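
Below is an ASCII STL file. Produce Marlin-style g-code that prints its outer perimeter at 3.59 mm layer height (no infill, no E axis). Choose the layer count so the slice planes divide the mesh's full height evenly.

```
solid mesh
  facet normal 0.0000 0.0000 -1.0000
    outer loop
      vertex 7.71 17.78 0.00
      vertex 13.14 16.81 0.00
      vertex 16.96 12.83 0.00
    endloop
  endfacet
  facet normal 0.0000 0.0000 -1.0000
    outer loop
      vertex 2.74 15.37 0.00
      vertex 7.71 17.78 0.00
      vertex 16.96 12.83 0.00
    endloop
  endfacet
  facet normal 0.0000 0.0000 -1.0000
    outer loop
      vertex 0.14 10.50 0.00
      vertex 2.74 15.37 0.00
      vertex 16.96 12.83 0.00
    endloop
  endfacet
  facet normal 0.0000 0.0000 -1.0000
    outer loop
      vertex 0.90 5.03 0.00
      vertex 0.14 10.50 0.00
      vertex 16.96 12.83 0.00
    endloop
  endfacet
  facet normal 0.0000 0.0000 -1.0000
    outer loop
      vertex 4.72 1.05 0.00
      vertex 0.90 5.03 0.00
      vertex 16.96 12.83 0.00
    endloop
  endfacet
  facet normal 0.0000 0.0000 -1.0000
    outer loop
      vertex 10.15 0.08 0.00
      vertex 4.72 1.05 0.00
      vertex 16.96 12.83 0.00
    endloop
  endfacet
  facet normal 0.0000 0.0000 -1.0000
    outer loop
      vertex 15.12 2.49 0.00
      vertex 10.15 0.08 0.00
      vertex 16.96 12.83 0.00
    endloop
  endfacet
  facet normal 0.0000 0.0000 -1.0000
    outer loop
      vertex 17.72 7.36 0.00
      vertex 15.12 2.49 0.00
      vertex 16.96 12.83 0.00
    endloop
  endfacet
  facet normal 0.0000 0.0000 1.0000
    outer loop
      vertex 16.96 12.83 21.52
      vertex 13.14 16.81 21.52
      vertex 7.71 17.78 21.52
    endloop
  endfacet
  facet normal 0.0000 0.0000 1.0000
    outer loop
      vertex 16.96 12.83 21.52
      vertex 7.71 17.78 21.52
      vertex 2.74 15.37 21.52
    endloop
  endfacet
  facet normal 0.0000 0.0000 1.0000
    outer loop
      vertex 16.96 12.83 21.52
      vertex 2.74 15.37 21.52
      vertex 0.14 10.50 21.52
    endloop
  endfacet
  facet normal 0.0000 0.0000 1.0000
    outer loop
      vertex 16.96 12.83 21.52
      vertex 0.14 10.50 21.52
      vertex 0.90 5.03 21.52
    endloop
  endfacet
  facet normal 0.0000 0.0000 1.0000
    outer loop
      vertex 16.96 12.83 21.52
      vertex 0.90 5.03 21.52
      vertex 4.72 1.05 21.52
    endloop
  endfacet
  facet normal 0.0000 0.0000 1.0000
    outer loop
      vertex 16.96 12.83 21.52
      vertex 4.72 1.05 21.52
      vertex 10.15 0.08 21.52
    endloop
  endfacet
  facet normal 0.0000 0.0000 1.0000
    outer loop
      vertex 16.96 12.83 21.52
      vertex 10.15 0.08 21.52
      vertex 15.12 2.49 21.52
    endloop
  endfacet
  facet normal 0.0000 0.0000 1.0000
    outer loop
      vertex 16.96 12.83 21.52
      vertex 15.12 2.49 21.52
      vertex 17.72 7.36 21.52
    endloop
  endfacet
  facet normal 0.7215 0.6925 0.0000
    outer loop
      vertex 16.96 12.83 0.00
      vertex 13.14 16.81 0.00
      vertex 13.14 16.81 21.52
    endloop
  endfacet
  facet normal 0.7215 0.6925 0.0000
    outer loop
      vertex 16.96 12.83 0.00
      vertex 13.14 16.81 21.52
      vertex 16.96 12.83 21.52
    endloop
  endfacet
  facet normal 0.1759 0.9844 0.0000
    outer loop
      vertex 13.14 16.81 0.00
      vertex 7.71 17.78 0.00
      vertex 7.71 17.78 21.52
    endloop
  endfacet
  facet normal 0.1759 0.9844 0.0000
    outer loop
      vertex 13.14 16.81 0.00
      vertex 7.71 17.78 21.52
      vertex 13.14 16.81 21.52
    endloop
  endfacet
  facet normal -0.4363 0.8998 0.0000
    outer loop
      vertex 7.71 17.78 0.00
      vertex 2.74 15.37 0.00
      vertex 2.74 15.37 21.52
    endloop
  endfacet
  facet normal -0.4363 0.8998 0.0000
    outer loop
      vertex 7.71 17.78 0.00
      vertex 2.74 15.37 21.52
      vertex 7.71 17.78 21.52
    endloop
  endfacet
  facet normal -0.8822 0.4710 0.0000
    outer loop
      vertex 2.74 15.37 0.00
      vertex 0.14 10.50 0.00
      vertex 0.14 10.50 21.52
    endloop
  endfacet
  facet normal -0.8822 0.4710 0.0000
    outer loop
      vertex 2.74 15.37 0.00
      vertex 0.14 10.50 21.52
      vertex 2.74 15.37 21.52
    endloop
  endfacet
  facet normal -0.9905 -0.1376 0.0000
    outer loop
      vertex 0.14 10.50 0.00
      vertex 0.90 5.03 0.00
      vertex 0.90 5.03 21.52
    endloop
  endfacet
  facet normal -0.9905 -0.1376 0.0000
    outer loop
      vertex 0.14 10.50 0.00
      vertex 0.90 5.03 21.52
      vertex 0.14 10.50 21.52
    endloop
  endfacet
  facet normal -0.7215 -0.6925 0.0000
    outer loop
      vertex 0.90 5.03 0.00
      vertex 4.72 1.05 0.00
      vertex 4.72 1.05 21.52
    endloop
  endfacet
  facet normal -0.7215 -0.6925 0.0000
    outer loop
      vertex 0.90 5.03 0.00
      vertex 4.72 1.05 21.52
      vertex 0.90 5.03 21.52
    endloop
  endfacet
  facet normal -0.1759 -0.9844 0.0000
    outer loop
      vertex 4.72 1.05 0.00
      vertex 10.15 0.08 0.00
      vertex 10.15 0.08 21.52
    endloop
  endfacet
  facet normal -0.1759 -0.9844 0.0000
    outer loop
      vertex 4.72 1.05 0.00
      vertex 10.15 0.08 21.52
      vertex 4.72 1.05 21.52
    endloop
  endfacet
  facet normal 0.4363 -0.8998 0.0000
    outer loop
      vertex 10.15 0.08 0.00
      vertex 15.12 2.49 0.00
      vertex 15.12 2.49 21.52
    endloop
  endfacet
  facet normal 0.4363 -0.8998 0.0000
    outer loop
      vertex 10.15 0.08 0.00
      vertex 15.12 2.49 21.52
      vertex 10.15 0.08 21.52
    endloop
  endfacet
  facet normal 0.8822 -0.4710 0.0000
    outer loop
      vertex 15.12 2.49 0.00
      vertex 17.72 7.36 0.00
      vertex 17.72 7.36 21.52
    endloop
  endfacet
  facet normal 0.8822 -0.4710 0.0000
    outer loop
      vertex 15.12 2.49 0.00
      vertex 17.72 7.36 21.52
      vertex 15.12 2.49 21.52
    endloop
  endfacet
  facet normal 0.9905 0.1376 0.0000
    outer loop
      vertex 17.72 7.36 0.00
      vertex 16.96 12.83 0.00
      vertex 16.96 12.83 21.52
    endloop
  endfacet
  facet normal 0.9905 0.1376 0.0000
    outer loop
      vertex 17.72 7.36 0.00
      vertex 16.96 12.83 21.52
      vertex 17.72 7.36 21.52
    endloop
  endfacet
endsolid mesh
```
; perimeter-only toolpath
G21 ; units = mm
G90 ; absolute positioning
G28 ; home
; layer 1
G0 Z3.59
G0 X16.96 Y12.83
G1 X13.14 Y16.81
G1 X7.71 Y17.78
G1 X2.74 Y15.37
G1 X0.14 Y10.50
G1 X0.90 Y5.03
G1 X4.72 Y1.05
G1 X10.15 Y0.08
G1 X15.12 Y2.49
G1 X17.72 Y7.36
G1 X16.96 Y12.83
; layer 2
G0 Z7.17
G0 X16.96 Y12.83
G1 X13.14 Y16.81
G1 X7.71 Y17.78
G1 X2.74 Y15.37
G1 X0.14 Y10.50
G1 X0.90 Y5.03
G1 X4.72 Y1.05
G1 X10.15 Y0.08
G1 X15.12 Y2.49
G1 X17.72 Y7.36
G1 X16.96 Y12.83
; layer 3
G0 Z10.76
G0 X16.96 Y12.83
G1 X13.14 Y16.81
G1 X7.71 Y17.78
G1 X2.74 Y15.37
G1 X0.14 Y10.50
G1 X0.90 Y5.03
G1 X4.72 Y1.05
G1 X10.15 Y0.08
G1 X15.12 Y2.49
G1 X17.72 Y7.36
G1 X16.96 Y12.83
; layer 4
G0 Z14.35
G0 X16.96 Y12.83
G1 X13.14 Y16.81
G1 X7.71 Y17.78
G1 X2.74 Y15.37
G1 X0.14 Y10.50
G1 X0.90 Y5.03
G1 X4.72 Y1.05
G1 X10.15 Y0.08
G1 X15.12 Y2.49
G1 X17.72 Y7.36
G1 X16.96 Y12.83
; layer 5
G0 Z17.93
G0 X16.96 Y12.83
G1 X13.14 Y16.81
G1 X7.71 Y17.78
G1 X2.74 Y15.37
G1 X0.14 Y10.50
G1 X0.90 Y5.03
G1 X4.72 Y1.05
G1 X10.15 Y0.08
G1 X15.12 Y2.49
G1 X17.72 Y7.36
G1 X16.96 Y12.83
; layer 6
G0 Z21.52
G0 X16.96 Y12.83
G1 X13.14 Y16.81
G1 X7.71 Y17.78
G1 X2.74 Y15.37
G1 X0.14 Y10.50
G1 X0.90 Y5.03
G1 X4.72 Y1.05
G1 X10.15 Y0.08
G1 X15.12 Y2.49
G1 X17.72 Y7.36
G1 X16.96 Y12.83
M2 ; end

The solid is a regular 10-sided prism (a cylinder approximated with 10 flat sides), circumscribed radius ≈ 8.93 mm, height ≈ 21.5 mm. Slicing at Δz = 3.59 mm — 6 equal slices spanning the solid's height, so layer i sits at z = i·h/6 — gives 6 non-empty perimeters. Each is a 10-segment closed polygon; G0 lifts to the layer z and rapids to the start vertex, then G1 traces the edges.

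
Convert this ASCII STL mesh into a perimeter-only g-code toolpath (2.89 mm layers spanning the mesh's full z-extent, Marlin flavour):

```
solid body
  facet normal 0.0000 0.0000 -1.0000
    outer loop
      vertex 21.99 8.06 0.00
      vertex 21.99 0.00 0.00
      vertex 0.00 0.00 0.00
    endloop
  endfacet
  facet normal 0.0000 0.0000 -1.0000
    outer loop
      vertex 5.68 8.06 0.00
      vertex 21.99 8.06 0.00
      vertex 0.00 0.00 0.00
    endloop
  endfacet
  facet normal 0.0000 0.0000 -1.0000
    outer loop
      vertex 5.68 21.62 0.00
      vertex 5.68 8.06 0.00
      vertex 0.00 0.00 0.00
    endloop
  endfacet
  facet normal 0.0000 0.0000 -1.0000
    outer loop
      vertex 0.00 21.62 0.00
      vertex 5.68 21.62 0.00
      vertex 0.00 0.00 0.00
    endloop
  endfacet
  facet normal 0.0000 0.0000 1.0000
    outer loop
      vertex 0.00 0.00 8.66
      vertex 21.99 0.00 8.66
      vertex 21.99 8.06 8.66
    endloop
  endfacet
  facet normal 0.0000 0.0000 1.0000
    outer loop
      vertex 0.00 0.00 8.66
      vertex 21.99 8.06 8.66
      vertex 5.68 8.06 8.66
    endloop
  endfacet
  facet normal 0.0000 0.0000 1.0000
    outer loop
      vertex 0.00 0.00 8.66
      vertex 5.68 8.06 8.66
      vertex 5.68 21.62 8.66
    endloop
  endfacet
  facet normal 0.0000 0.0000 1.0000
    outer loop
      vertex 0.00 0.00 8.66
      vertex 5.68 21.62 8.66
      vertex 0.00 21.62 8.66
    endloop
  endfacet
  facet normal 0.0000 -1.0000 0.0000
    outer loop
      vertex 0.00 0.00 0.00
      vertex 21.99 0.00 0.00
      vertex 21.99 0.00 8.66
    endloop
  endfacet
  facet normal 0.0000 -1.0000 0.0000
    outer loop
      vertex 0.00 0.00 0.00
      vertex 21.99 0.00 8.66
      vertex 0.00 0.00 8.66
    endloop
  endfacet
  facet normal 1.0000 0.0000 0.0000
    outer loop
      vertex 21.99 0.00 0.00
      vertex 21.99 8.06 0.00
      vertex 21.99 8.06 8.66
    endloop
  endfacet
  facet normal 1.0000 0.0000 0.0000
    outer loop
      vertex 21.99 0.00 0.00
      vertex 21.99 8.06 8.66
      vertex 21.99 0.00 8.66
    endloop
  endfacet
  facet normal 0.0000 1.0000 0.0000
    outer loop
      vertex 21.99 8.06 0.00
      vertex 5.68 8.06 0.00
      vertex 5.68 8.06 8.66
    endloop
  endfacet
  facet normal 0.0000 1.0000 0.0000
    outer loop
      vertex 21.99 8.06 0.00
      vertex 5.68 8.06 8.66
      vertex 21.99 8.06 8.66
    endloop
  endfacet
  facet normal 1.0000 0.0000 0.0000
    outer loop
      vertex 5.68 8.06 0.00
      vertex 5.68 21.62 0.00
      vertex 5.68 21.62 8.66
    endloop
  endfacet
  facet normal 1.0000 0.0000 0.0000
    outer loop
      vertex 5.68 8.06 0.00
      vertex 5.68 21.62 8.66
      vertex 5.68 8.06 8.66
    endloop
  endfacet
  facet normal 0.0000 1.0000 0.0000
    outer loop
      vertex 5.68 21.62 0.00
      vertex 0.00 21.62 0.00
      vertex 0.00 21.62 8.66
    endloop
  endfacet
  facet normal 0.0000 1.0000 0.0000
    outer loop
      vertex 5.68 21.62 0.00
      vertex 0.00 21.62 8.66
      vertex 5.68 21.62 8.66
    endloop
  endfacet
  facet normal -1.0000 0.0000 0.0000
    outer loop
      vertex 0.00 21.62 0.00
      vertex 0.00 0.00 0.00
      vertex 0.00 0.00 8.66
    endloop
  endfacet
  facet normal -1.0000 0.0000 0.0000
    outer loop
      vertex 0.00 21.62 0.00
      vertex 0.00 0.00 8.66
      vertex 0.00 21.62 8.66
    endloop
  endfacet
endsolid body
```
; perimeter-only toolpath
G21 ; units = mm
G90 ; absolute positioning
G28 ; home
; layer 1
G0 Z2.89
G0 X0.00 Y0.00
G1 X21.99 Y0.00
G1 X21.99 Y8.06
G1 X5.68 Y8.06
G1 X5.68 Y21.62
G1 X0.00 Y21.62
G1 X0.00 Y0.00
; layer 2
G0 Z5.77
G0 X0.00 Y0.00
G1 X21.99 Y0.00
G1 X21.99 Y8.06
G1 X5.68 Y8.06
G1 X5.68 Y21.62
G1 X0.00 Y21.62
G1 X0.00 Y0.00
; layer 3
G0 Z8.66
G0 X0.00 Y0.00
G1 X21.99 Y0.00
G1 X21.99 Y8.06
G1 X5.68 Y8.06
G1 X5.68 Y21.62
G1 X0.00 Y21.62
G1 X0.00 Y0.00
M2 ; end

The solid is an L-shaped prism: outer 22 × 21.6 mm, arm thicknesses ≈ 8.06 mm (horizontal) and 5.68 mm (vertical), extruded 8.66 mm in z. Slicing at Δz = 2.89 mm — 3 equal slices spanning the solid's height, so layer i sits at z = i·h/3 — gives 3 non-empty perimeters. Each is a 6-segment closed polygon; G0 lifts to the layer z and rapids to the start vertex, then G1 traces the edges.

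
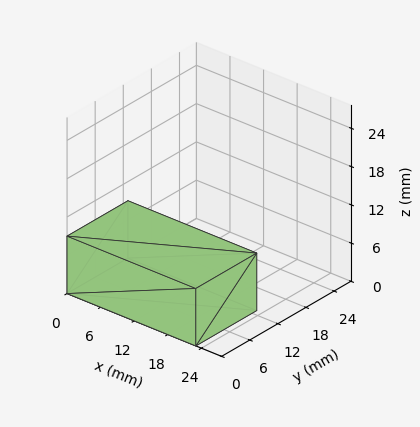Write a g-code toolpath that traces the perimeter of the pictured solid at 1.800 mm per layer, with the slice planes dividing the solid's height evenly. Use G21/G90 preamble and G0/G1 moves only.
Reading the render: the shape is a rectangular box, roughly 23 × 13 mm footprint and 9 mm tall (dimensions read to the nearest mm from the axis ticks). For the g-code, the solid's height is divided into equal slices at the stated Δz and each level perimeter traced with G1 moves after a G0 lift.

; perimeter-only toolpath
G21 ; units = mm
G90 ; absolute positioning
G28 ; home
; layer 1
G0 Z1.800
G0 X0.000 Y0.000
G1 X23.000 Y0.000
G1 X23.000 Y13.000
G1 X0.000 Y13.000
G1 X0.000 Y0.000
; layer 2
G0 Z3.600
G0 X0.000 Y0.000
G1 X23.000 Y0.000
G1 X23.000 Y13.000
G1 X0.000 Y13.000
G1 X0.000 Y0.000
; layer 3
G0 Z5.400
G0 X0.000 Y0.000
G1 X23.000 Y0.000
G1 X23.000 Y13.000
G1 X0.000 Y13.000
G1 X0.000 Y0.000
; layer 4
G0 Z7.200
G0 X0.000 Y0.000
G1 X23.000 Y0.000
G1 X23.000 Y13.000
G1 X0.000 Y13.000
G1 X0.000 Y0.000
; layer 5
G0 Z9.000
G0 X0.000 Y0.000
G1 X23.000 Y0.000
G1 X23.000 Y13.000
G1 X0.000 Y13.000
G1 X0.000 Y0.000
M2 ; end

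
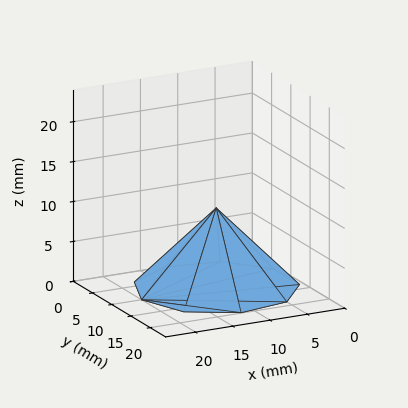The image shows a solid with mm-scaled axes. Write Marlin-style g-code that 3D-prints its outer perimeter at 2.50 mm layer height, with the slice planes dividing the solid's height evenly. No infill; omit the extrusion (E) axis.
Reading the render: the shape is a regular 9-sided pyramid, base circumscribed radius ≈ 10 mm, apex at z ≈ 10 mm (dimensions read to the nearest mm from the axis ticks). For the g-code, the solid's height is divided into equal slices at the stated Δz and each level perimeter traced with G1 moves after a G0 lift.

; perimeter-only toolpath
G21 ; units = mm
G90 ; absolute positioning
G28 ; home
; layer 1
G0 Z2.50
G0 X17.50 Y10.00
G1 X15.75 Y14.82
G1 X11.30 Y17.39
G1 X6.25 Y16.50
G1 X2.95 Y12.56
G1 X2.95 Y7.44
G1 X6.25 Y3.50
G1 X11.30 Y2.61
G1 X15.75 Y5.18
G1 X17.50 Y10.00
; layer 2
G0 Z5.00
G0 X15.00 Y10.00
G1 X13.83 Y13.21
G1 X10.87 Y14.93
G1 X7.50 Y14.33
G1 X5.30 Y11.71
G1 X5.30 Y8.29
G1 X7.50 Y5.67
G1 X10.87 Y5.08
G1 X13.83 Y6.79
G1 X15.00 Y10.00
; layer 3
G0 Z7.50
G0 X12.50 Y10.00
G1 X11.91 Y11.61
G1 X10.44 Y12.46
G1 X8.75 Y12.16
G1 X7.65 Y10.86
G1 X7.65 Y9.14
G1 X8.75 Y7.83
G1 X10.44 Y7.54
G1 X11.91 Y8.39
G1 X12.50 Y10.00
M2 ; end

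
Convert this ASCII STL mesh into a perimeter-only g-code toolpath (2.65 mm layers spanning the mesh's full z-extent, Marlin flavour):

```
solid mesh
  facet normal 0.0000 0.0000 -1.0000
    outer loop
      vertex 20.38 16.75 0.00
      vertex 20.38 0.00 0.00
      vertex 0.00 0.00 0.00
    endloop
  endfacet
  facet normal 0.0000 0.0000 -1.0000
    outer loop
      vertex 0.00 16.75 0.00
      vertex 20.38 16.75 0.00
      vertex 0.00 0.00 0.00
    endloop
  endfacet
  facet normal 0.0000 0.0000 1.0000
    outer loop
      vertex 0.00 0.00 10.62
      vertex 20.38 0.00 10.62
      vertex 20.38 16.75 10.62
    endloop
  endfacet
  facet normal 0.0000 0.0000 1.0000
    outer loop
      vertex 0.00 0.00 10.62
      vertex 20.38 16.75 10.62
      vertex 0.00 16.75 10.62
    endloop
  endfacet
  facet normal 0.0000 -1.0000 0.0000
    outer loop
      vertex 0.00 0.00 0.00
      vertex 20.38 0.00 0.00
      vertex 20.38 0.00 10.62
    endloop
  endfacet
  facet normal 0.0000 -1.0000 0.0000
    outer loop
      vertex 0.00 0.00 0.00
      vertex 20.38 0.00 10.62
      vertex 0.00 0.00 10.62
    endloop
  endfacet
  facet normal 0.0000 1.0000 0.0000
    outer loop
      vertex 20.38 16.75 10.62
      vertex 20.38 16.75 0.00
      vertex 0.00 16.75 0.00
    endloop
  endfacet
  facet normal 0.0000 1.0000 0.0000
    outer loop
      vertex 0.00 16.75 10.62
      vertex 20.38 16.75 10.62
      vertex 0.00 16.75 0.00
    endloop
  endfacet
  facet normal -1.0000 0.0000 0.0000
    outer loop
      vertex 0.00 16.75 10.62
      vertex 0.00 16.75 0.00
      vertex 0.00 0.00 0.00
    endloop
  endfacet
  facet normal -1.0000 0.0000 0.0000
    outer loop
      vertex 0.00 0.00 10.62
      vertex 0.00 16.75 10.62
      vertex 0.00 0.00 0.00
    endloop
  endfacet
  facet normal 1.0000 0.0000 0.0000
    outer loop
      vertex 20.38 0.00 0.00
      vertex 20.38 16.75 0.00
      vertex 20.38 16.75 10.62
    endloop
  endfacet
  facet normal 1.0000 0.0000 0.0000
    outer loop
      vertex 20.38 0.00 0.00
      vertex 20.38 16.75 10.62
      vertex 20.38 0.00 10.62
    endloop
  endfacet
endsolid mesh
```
; perimeter-only toolpath
G21 ; units = mm
G90 ; absolute positioning
G28 ; home
; layer 1
G0 Z2.65
G0 X0.00 Y0.00
G1 X20.38 Y0.00
G1 X20.38 Y16.75
G1 X0.00 Y16.75
G1 X0.00 Y0.00
; layer 2
G0 Z5.31
G0 X0.00 Y0.00
G1 X20.38 Y0.00
G1 X20.38 Y16.75
G1 X0.00 Y16.75
G1 X0.00 Y0.00
; layer 3
G0 Z7.96
G0 X0.00 Y0.00
G1 X20.38 Y0.00
G1 X20.38 Y16.75
G1 X0.00 Y16.75
G1 X0.00 Y0.00
; layer 4
G0 Z10.62
G0 X0.00 Y0.00
G1 X20.38 Y0.00
G1 X20.38 Y16.75
G1 X0.00 Y16.75
G1 X0.00 Y0.00
M2 ; end

The solid is a rectangular box, roughly 20.4 × 16.8 mm footprint and 10.6 mm tall. Slicing at Δz = 2.65 mm — 4 equal slices spanning the solid's height, so layer i sits at z = i·h/4 — gives 4 non-empty perimeters. Each is a 4-segment closed polygon; G0 lifts to the layer z and rapids to the start vertex, then G1 traces the edges.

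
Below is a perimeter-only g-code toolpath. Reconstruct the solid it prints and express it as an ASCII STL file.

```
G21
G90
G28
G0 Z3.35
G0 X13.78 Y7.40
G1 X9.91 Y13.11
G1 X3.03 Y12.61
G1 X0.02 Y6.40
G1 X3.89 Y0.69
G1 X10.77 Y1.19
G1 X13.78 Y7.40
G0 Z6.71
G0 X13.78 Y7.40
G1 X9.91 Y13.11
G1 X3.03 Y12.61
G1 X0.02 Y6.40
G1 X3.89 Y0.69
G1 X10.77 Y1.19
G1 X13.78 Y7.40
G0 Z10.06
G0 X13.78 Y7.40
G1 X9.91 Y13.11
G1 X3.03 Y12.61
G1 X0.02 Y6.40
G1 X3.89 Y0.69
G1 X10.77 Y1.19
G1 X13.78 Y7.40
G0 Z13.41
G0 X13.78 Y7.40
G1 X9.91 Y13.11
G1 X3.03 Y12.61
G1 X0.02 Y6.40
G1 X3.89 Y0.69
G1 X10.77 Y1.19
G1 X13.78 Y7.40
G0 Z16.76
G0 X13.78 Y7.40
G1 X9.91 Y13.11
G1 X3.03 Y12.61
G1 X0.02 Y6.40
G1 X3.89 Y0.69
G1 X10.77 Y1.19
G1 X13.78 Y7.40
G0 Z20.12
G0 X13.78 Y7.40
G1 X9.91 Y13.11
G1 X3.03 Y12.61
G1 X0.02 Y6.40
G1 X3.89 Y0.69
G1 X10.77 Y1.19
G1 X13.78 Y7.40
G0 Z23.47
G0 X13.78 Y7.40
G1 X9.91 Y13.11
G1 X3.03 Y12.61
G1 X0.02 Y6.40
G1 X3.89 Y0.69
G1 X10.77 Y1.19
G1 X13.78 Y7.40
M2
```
solid part
  facet normal 0.0000 0.0000 -1.0000
    outer loop
      vertex 3.03 12.61 0.00
      vertex 9.91 13.11 0.00
      vertex 13.78 7.40 0.00
    endloop
  endfacet
  facet normal 0.0000 0.0000 -1.0000
    outer loop
      vertex 0.02 6.40 0.00
      vertex 3.03 12.61 0.00
      vertex 13.78 7.40 0.00
    endloop
  endfacet
  facet normal 0.0000 0.0000 -1.0000
    outer loop
      vertex 3.89 0.69 0.00
      vertex 0.02 6.40 0.00
      vertex 13.78 7.40 0.00
    endloop
  endfacet
  facet normal 0.0000 0.0000 -1.0000
    outer loop
      vertex 10.77 1.19 0.00
      vertex 3.89 0.69 0.00
      vertex 13.78 7.40 0.00
    endloop
  endfacet
  facet normal 0.0000 0.0000 1.0000
    outer loop
      vertex 13.78 7.40 23.47
      vertex 9.91 13.11 23.47
      vertex 3.03 12.61 23.47
    endloop
  endfacet
  facet normal 0.0000 0.0000 1.0000
    outer loop
      vertex 13.78 7.40 23.47
      vertex 3.03 12.61 23.47
      vertex 0.02 6.40 23.47
    endloop
  endfacet
  facet normal 0.0000 0.0000 1.0000
    outer loop
      vertex 13.78 7.40 23.47
      vertex 0.02 6.40 23.47
      vertex 3.89 0.69 23.47
    endloop
  endfacet
  facet normal 0.0000 0.0000 1.0000
    outer loop
      vertex 13.78 7.40 23.47
      vertex 3.89 0.69 23.47
      vertex 10.77 1.19 23.47
    endloop
  endfacet
  facet normal 0.8278 0.5610 0.0000
    outer loop
      vertex 13.78 7.40 0.00
      vertex 9.91 13.11 0.00
      vertex 9.91 13.11 23.47
    endloop
  endfacet
  facet normal 0.8278 0.5610 0.0000
    outer loop
      vertex 13.78 7.40 0.00
      vertex 9.91 13.11 23.47
      vertex 13.78 7.40 23.47
    endloop
  endfacet
  facet normal -0.0725 0.9974 0.0000
    outer loop
      vertex 9.91 13.11 0.00
      vertex 3.03 12.61 0.00
      vertex 3.03 12.61 23.47
    endloop
  endfacet
  facet normal -0.0725 0.9974 0.0000
    outer loop
      vertex 9.91 13.11 0.00
      vertex 3.03 12.61 23.47
      vertex 9.91 13.11 23.47
    endloop
  endfacet
  facet normal -0.8999 0.4362 0.0000
    outer loop
      vertex 3.03 12.61 0.00
      vertex 0.02 6.40 0.00
      vertex 0.02 6.40 23.47
    endloop
  endfacet
  facet normal -0.8999 0.4362 0.0000
    outer loop
      vertex 3.03 12.61 0.00
      vertex 0.02 6.40 23.47
      vertex 3.03 12.61 23.47
    endloop
  endfacet
  facet normal -0.8278 -0.5610 0.0000
    outer loop
      vertex 0.02 6.40 0.00
      vertex 3.89 0.69 0.00
      vertex 3.89 0.69 23.47
    endloop
  endfacet
  facet normal -0.8278 -0.5610 0.0000
    outer loop
      vertex 0.02 6.40 0.00
      vertex 3.89 0.69 23.47
      vertex 0.02 6.40 23.47
    endloop
  endfacet
  facet normal 0.0725 -0.9974 0.0000
    outer loop
      vertex 3.89 0.69 0.00
      vertex 10.77 1.19 0.00
      vertex 10.77 1.19 23.47
    endloop
  endfacet
  facet normal 0.0725 -0.9974 0.0000
    outer loop
      vertex 3.89 0.69 0.00
      vertex 10.77 1.19 23.47
      vertex 3.89 0.69 23.47
    endloop
  endfacet
  facet normal 0.8999 -0.4362 0.0000
    outer loop
      vertex 10.77 1.19 0.00
      vertex 13.78 7.40 0.00
      vertex 13.78 7.40 23.47
    endloop
  endfacet
  facet normal 0.8999 -0.4362 0.0000
    outer loop
      vertex 10.77 1.19 0.00
      vertex 13.78 7.40 23.47
      vertex 10.77 1.19 23.47
    endloop
  endfacet
endsolid part

The G0 Z moves step by Δz≈3.35 mm. Every layer's G1 loop is the same polygon, so the solid is a straight extrusion of it from z=0 to z≈23.5. Closing with flat bottom and top caps and triangulating gives 20 facets — a regular 6-sided prism (a cylinder approximated with 6 flat sides), circumscribed radius ≈ 6.9 mm, height ≈ 23.5 mm.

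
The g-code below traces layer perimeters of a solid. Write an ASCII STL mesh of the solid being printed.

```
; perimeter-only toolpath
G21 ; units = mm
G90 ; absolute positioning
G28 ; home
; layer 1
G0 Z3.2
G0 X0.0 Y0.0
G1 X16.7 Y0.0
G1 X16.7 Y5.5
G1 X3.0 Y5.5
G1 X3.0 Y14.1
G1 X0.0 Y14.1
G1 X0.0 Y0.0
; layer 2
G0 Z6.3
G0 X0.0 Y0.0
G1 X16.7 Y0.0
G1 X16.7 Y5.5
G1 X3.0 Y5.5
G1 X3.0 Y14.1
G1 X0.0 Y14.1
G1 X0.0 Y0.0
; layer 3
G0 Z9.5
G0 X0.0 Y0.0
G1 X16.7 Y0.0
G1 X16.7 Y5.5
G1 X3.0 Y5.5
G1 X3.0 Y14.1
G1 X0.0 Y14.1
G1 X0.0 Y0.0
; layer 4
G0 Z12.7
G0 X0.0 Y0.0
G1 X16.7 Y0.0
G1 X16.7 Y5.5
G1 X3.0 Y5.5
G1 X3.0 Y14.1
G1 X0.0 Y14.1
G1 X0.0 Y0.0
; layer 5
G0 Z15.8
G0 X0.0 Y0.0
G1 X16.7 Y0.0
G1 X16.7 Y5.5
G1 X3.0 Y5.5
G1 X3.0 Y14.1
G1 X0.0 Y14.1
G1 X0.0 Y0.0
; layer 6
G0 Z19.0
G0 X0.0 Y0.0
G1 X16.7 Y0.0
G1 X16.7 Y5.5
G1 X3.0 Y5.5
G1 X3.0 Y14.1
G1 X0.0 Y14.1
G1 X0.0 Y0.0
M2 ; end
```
solid part
  facet normal 0.0000 0.0000 -1.0000
    outer loop
      vertex 16.7 5.5 0.0
      vertex 16.7 0.0 0.0
      vertex 0.0 0.0 0.0
    endloop
  endfacet
  facet normal 0.0000 0.0000 -1.0000
    outer loop
      vertex 3.0 5.5 0.0
      vertex 16.7 5.5 0.0
      vertex 0.0 0.0 0.0
    endloop
  endfacet
  facet normal 0.0000 0.0000 -1.0000
    outer loop
      vertex 3.0 14.1 0.0
      vertex 3.0 5.5 0.0
      vertex 0.0 0.0 0.0
    endloop
  endfacet
  facet normal 0.0000 0.0000 -1.0000
    outer loop
      vertex 0.0 14.1 0.0
      vertex 3.0 14.1 0.0
      vertex 0.0 0.0 0.0
    endloop
  endfacet
  facet normal 0.0000 0.0000 1.0000
    outer loop
      vertex 0.0 0.0 19.0
      vertex 16.7 0.0 19.0
      vertex 16.7 5.5 19.0
    endloop
  endfacet
  facet normal 0.0000 0.0000 1.0000
    outer loop
      vertex 0.0 0.0 19.0
      vertex 16.7 5.5 19.0
      vertex 3.0 5.5 19.0
    endloop
  endfacet
  facet normal 0.0000 0.0000 1.0000
    outer loop
      vertex 0.0 0.0 19.0
      vertex 3.0 5.5 19.0
      vertex 3.0 14.1 19.0
    endloop
  endfacet
  facet normal 0.0000 0.0000 1.0000
    outer loop
      vertex 0.0 0.0 19.0
      vertex 3.0 14.1 19.0
      vertex 0.0 14.1 19.0
    endloop
  endfacet
  facet normal 0.0000 -1.0000 0.0000
    outer loop
      vertex 0.0 0.0 0.0
      vertex 16.7 0.0 0.0
      vertex 16.7 0.0 19.0
    endloop
  endfacet
  facet normal 0.0000 -1.0000 0.0000
    outer loop
      vertex 0.0 0.0 0.0
      vertex 16.7 0.0 19.0
      vertex 0.0 0.0 19.0
    endloop
  endfacet
  facet normal 1.0000 0.0000 0.0000
    outer loop
      vertex 16.7 0.0 0.0
      vertex 16.7 5.5 0.0
      vertex 16.7 5.5 19.0
    endloop
  endfacet
  facet normal 1.0000 0.0000 0.0000
    outer loop
      vertex 16.7 0.0 0.0
      vertex 16.7 5.5 19.0
      vertex 16.7 0.0 19.0
    endloop
  endfacet
  facet normal 0.0000 1.0000 0.0000
    outer loop
      vertex 16.7 5.5 0.0
      vertex 3.0 5.5 0.0
      vertex 3.0 5.5 19.0
    endloop
  endfacet
  facet normal 0.0000 1.0000 0.0000
    outer loop
      vertex 16.7 5.5 0.0
      vertex 3.0 5.5 19.0
      vertex 16.7 5.5 19.0
    endloop
  endfacet
  facet normal 1.0000 0.0000 0.0000
    outer loop
      vertex 3.0 5.5 0.0
      vertex 3.0 14.1 0.0
      vertex 3.0 14.1 19.0
    endloop
  endfacet
  facet normal 1.0000 0.0000 0.0000
    outer loop
      vertex 3.0 5.5 0.0
      vertex 3.0 14.1 19.0
      vertex 3.0 5.5 19.0
    endloop
  endfacet
  facet normal 0.0000 1.0000 0.0000
    outer loop
      vertex 3.0 14.1 0.0
      vertex 0.0 14.1 0.0
      vertex 0.0 14.1 19.0
    endloop
  endfacet
  facet normal 0.0000 1.0000 0.0000
    outer loop
      vertex 3.0 14.1 0.0
      vertex 0.0 14.1 19.0
      vertex 3.0 14.1 19.0
    endloop
  endfacet
  facet normal -1.0000 0.0000 0.0000
    outer loop
      vertex 0.0 14.1 0.0
      vertex 0.0 0.0 0.0
      vertex 0.0 0.0 19.0
    endloop
  endfacet
  facet normal -1.0000 0.0000 0.0000
    outer loop
      vertex 0.0 14.1 0.0
      vertex 0.0 0.0 19.0
      vertex 0.0 14.1 19.0
    endloop
  endfacet
endsolid part

The G0 Z moves step by Δz≈3.2 mm. Every layer's G1 loop is the same polygon, so the solid is a straight extrusion of it from z=0 to z≈19. Closing with flat bottom and top caps and triangulating gives 20 facets — an L-shaped prism: outer 16.7 × 14.1 mm, arm thicknesses ≈ 5.5 mm (horizontal) and 3 mm (vertical), extruded 19 mm in z.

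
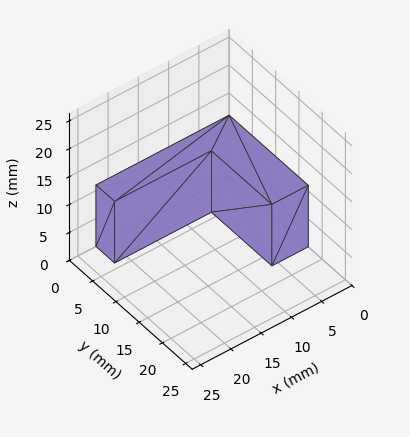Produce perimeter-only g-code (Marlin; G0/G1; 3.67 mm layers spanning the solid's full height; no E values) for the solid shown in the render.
Reading the render: the shape is an L-shaped prism: outer 22 × 17 mm, arm thicknesses ≈ 4 mm (horizontal) and 6 mm (vertical), extruded 11 mm in z (dimensions read to the nearest mm from the axis ticks). For the g-code, the solid's height is divided into equal slices at the stated Δz and each level perimeter traced with G1 moves after a G0 lift.

; perimeter-only toolpath
G21 ; units = mm
G90 ; absolute positioning
G28 ; home
; layer 1
G0 Z3.67
G0 X0.00 Y0.00
G1 X22.00 Y0.00
G1 X22.00 Y4.00
G1 X6.00 Y4.00
G1 X6.00 Y17.00
G1 X0.00 Y17.00
G1 X0.00 Y0.00
; layer 2
G0 Z7.33
G0 X0.00 Y0.00
G1 X22.00 Y0.00
G1 X22.00 Y4.00
G1 X6.00 Y4.00
G1 X6.00 Y17.00
G1 X0.00 Y17.00
G1 X0.00 Y0.00
; layer 3
G0 Z11.00
G0 X0.00 Y0.00
G1 X22.00 Y0.00
G1 X22.00 Y4.00
G1 X6.00 Y4.00
G1 X6.00 Y17.00
G1 X0.00 Y17.00
G1 X0.00 Y0.00
M2 ; end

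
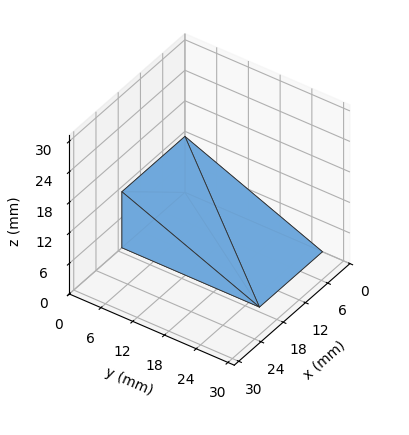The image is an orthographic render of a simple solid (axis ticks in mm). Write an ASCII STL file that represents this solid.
Reading the render: the shape is a wedge (ramp): 17 × 26 mm base, rising to 11 mm along the y=0 edge and sloping linearly to z=0 at y=26 (dimensions read to the nearest mm from the axis ticks). For the STL, each face is triangulated and given an outward normal.

solid part
  facet normal 0.0000 0.0000 -1.0000
    outer loop
      vertex 17.00 26.00 0.00
      vertex 17.00 0.00 0.00
      vertex 0.00 0.00 0.00
    endloop
  endfacet
  facet normal 0.0000 0.0000 -1.0000
    outer loop
      vertex 0.00 26.00 0.00
      vertex 17.00 26.00 0.00
      vertex 0.00 0.00 0.00
    endloop
  endfacet
  facet normal 0.0000 -1.0000 0.0000
    outer loop
      vertex 0.00 0.00 0.00
      vertex 17.00 0.00 0.00
      vertex 17.00 0.00 11.00
    endloop
  endfacet
  facet normal 0.0000 -1.0000 0.0000
    outer loop
      vertex 0.00 0.00 0.00
      vertex 17.00 0.00 11.00
      vertex 0.00 0.00 11.00
    endloop
  endfacet
  facet normal 0.0000 0.3896 0.9210
    outer loop
      vertex 0.00 0.00 11.00
      vertex 17.00 0.00 11.00
      vertex 17.00 26.00 0.00
    endloop
  endfacet
  facet normal 0.0000 0.3896 0.9210
    outer loop
      vertex 0.00 0.00 11.00
      vertex 17.00 26.00 0.00
      vertex 0.00 26.00 0.00
    endloop
  endfacet
  facet normal -1.0000 0.0000 0.0000
    outer loop
      vertex 0.00 0.00 11.00
      vertex 0.00 26.00 0.00
      vertex 0.00 0.00 0.00
    endloop
  endfacet
  facet normal 1.0000 0.0000 0.0000
    outer loop
      vertex 17.00 0.00 0.00
      vertex 17.00 26.00 0.00
      vertex 17.00 0.00 11.00
    endloop
  endfacet
endsolid part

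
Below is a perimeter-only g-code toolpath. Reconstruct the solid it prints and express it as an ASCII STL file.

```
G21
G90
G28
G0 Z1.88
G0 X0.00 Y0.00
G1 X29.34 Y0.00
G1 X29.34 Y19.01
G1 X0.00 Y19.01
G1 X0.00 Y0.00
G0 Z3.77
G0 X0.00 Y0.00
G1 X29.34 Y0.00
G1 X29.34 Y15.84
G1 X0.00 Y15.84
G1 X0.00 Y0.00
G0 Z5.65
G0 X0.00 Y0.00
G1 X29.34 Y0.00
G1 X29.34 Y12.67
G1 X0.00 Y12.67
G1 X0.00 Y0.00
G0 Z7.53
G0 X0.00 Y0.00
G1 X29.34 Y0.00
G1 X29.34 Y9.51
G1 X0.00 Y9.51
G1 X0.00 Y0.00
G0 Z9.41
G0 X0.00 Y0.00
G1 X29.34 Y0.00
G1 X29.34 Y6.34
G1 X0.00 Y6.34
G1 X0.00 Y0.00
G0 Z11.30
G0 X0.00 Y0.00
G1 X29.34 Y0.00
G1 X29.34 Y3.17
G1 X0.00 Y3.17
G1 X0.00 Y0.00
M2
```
solid part
  facet normal 0.0000 0.0000 -1.0000
    outer loop
      vertex 29.34 22.18 0.00
      vertex 29.34 0.00 0.00
      vertex 0.00 0.00 0.00
    endloop
  endfacet
  facet normal 0.0000 0.0000 -1.0000
    outer loop
      vertex 0.00 22.18 0.00
      vertex 29.34 22.18 0.00
      vertex 0.00 0.00 0.00
    endloop
  endfacet
  facet normal 0.0000 -1.0000 0.0000
    outer loop
      vertex 0.00 0.00 0.00
      vertex 29.34 0.00 0.00
      vertex 29.34 0.00 13.18
    endloop
  endfacet
  facet normal 0.0000 -1.0000 0.0000
    outer loop
      vertex 0.00 0.00 0.00
      vertex 29.34 0.00 13.18
      vertex 0.00 0.00 13.18
    endloop
  endfacet
  facet normal 0.0000 0.5108 0.8597
    outer loop
      vertex 0.00 0.00 13.18
      vertex 29.34 0.00 13.18
      vertex 29.34 22.18 0.00
    endloop
  endfacet
  facet normal 0.0000 0.5108 0.8597
    outer loop
      vertex 0.00 0.00 13.18
      vertex 29.34 22.18 0.00
      vertex 0.00 22.18 0.00
    endloop
  endfacet
  facet normal -1.0000 0.0000 0.0000
    outer loop
      vertex 0.00 0.00 13.18
      vertex 0.00 22.18 0.00
      vertex 0.00 0.00 0.00
    endloop
  endfacet
  facet normal 1.0000 0.0000 0.0000
    outer loop
      vertex 29.34 0.00 0.00
      vertex 29.34 22.18 0.00
      vertex 29.34 0.00 13.18
    endloop
  endfacet
endsolid part

The G0 Z moves step by Δz≈1.88 mm. The G1 loops shrink linearly with z, so the solid tapers from its base footprint up to z≈13.2. Closing with a flat bottom cap and the tapered top and triangulating gives 8 facets — a wedge (ramp): 29.3 × 22.2 mm base, rising to 13.2 mm along the y=0 edge and sloping linearly to z=0 at y=22.2.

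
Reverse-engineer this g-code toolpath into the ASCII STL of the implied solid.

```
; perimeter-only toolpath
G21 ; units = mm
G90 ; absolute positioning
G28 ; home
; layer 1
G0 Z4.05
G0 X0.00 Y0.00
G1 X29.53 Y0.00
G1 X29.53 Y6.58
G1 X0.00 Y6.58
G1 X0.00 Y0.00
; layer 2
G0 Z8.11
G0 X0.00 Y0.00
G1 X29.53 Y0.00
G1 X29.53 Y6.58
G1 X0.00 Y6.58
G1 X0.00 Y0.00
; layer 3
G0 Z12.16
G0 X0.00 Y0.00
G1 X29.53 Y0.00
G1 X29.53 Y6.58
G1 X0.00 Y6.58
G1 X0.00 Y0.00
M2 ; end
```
solid part
  facet normal 0.0000 0.0000 -1.0000
    outer loop
      vertex 29.53 6.58 0.00
      vertex 29.53 0.00 0.00
      vertex 0.00 0.00 0.00
    endloop
  endfacet
  facet normal 0.0000 0.0000 -1.0000
    outer loop
      vertex 0.00 6.58 0.00
      vertex 29.53 6.58 0.00
      vertex 0.00 0.00 0.00
    endloop
  endfacet
  facet normal 0.0000 0.0000 1.0000
    outer loop
      vertex 0.00 0.00 12.16
      vertex 29.53 0.00 12.16
      vertex 29.53 6.58 12.16
    endloop
  endfacet
  facet normal 0.0000 0.0000 1.0000
    outer loop
      vertex 0.00 0.00 12.16
      vertex 29.53 6.58 12.16
      vertex 0.00 6.58 12.16
    endloop
  endfacet
  facet normal 0.0000 -1.0000 0.0000
    outer loop
      vertex 0.00 0.00 0.00
      vertex 29.53 0.00 0.00
      vertex 29.53 0.00 12.16
    endloop
  endfacet
  facet normal 0.0000 -1.0000 0.0000
    outer loop
      vertex 0.00 0.00 0.00
      vertex 29.53 0.00 12.16
      vertex 0.00 0.00 12.16
    endloop
  endfacet
  facet normal 0.0000 1.0000 0.0000
    outer loop
      vertex 29.53 6.58 12.16
      vertex 29.53 6.58 0.00
      vertex 0.00 6.58 0.00
    endloop
  endfacet
  facet normal 0.0000 1.0000 0.0000
    outer loop
      vertex 0.00 6.58 12.16
      vertex 29.53 6.58 12.16
      vertex 0.00 6.58 0.00
    endloop
  endfacet
  facet normal -1.0000 0.0000 0.0000
    outer loop
      vertex 0.00 6.58 12.16
      vertex 0.00 6.58 0.00
      vertex 0.00 0.00 0.00
    endloop
  endfacet
  facet normal -1.0000 0.0000 0.0000
    outer loop
      vertex 0.00 0.00 12.16
      vertex 0.00 6.58 12.16
      vertex 0.00 0.00 0.00
    endloop
  endfacet
  facet normal 1.0000 0.0000 0.0000
    outer loop
      vertex 29.53 0.00 0.00
      vertex 29.53 6.58 0.00
      vertex 29.53 6.58 12.16
    endloop
  endfacet
  facet normal 1.0000 0.0000 0.0000
    outer loop
      vertex 29.53 0.00 0.00
      vertex 29.53 6.58 12.16
      vertex 29.53 0.00 12.16
    endloop
  endfacet
endsolid part

The G0 Z moves step by Δz≈4.05 mm. Every layer's G1 loop is the same polygon, so the solid is a straight extrusion of it from z=0 to z≈12.2. Closing with flat bottom and top caps and triangulating gives 12 facets — a rectangular box, roughly 29.5 × 6.58 mm footprint and 12.2 mm tall.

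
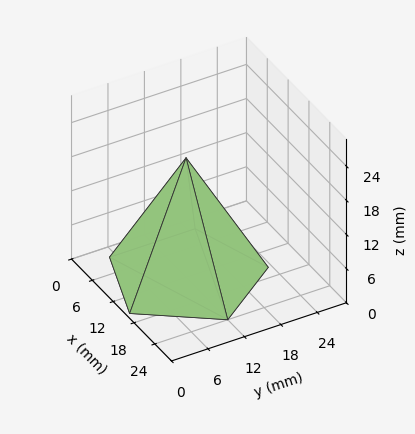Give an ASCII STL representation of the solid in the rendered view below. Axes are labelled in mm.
Reading the render: the shape is a regular 5-sided pyramid, base circumscribed radius ≈ 12 mm, apex at z ≈ 21 mm (dimensions read to the nearest mm from the axis ticks). For the STL, each face is triangulated and given an outward normal.

solid part
  facet normal 0.0000 0.0000 -1.0000
    outer loop
      vertex 2.29 19.05 0.00
      vertex 15.71 23.41 0.00
      vertex 24.00 12.00 0.00
    endloop
  endfacet
  facet normal 0.0000 0.0000 -1.0000
    outer loop
      vertex 2.29 4.95 0.00
      vertex 2.29 19.05 0.00
      vertex 24.00 12.00 0.00
    endloop
  endfacet
  facet normal 0.0000 0.0000 -1.0000
    outer loop
      vertex 15.71 0.59 0.00
      vertex 2.29 4.95 0.00
      vertex 24.00 12.00 0.00
    endloop
  endfacet
  facet normal 0.7343 0.5335 0.4196
    outer loop
      vertex 24.00 12.00 0.00
      vertex 15.71 23.41 0.00
      vertex 12.00 12.00 21.00
    endloop
  endfacet
  facet normal -0.2805 0.8633 0.4195
    outer loop
      vertex 15.71 23.41 0.00
      vertex 2.29 19.05 0.00
      vertex 12.00 12.00 21.00
    endloop
  endfacet
  facet normal -0.9077 0.0000 0.4197
    outer loop
      vertex 2.29 19.05 0.00
      vertex 2.29 4.95 0.00
      vertex 12.00 12.00 21.00
    endloop
  endfacet
  facet normal -0.2805 -0.8633 0.4195
    outer loop
      vertex 2.29 4.95 0.00
      vertex 15.71 0.59 0.00
      vertex 12.00 12.00 21.00
    endloop
  endfacet
  facet normal 0.7343 -0.5335 0.4196
    outer loop
      vertex 15.71 0.59 0.00
      vertex 24.00 12.00 0.00
      vertex 12.00 12.00 21.00
    endloop
  endfacet
endsolid part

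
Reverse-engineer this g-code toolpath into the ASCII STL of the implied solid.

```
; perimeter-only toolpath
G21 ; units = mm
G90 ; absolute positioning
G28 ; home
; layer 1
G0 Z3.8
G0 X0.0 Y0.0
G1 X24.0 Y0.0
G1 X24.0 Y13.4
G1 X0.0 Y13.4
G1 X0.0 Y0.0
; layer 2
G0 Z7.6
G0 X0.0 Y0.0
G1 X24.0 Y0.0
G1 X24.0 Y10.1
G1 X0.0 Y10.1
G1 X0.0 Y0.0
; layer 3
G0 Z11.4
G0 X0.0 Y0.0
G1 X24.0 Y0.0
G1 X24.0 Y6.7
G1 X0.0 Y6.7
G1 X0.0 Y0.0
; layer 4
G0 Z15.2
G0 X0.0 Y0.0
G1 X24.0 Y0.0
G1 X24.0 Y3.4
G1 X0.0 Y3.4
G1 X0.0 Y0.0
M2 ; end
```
solid part
  facet normal 0.0000 0.0000 -1.0000
    outer loop
      vertex 24.0 16.8 0.0
      vertex 24.0 0.0 0.0
      vertex 0.0 0.0 0.0
    endloop
  endfacet
  facet normal 0.0000 0.0000 -1.0000
    outer loop
      vertex 0.0 16.8 0.0
      vertex 24.0 16.8 0.0
      vertex 0.0 0.0 0.0
    endloop
  endfacet
  facet normal 0.0000 -1.0000 0.0000
    outer loop
      vertex 0.0 0.0 0.0
      vertex 24.0 0.0 0.0
      vertex 24.0 0.0 19.0
    endloop
  endfacet
  facet normal 0.0000 -1.0000 0.0000
    outer loop
      vertex 0.0 0.0 0.0
      vertex 24.0 0.0 19.0
      vertex 0.0 0.0 19.0
    endloop
  endfacet
  facet normal 0.0000 0.7491 0.6624
    outer loop
      vertex 0.0 0.0 19.0
      vertex 24.0 0.0 19.0
      vertex 24.0 16.8 0.0
    endloop
  endfacet
  facet normal 0.0000 0.7491 0.6624
    outer loop
      vertex 0.0 0.0 19.0
      vertex 24.0 16.8 0.0
      vertex 0.0 16.8 0.0
    endloop
  endfacet
  facet normal -1.0000 0.0000 0.0000
    outer loop
      vertex 0.0 0.0 19.0
      vertex 0.0 16.8 0.0
      vertex 0.0 0.0 0.0
    endloop
  endfacet
  facet normal 1.0000 0.0000 0.0000
    outer loop
      vertex 24.0 0.0 0.0
      vertex 24.0 16.8 0.0
      vertex 24.0 0.0 19.0
    endloop
  endfacet
endsolid part

The G0 Z moves step by Δz≈3.8 mm. The G1 loops shrink linearly with z, so the solid tapers from its base footprint up to z≈19. Closing with a flat bottom cap and the tapered top and triangulating gives 8 facets — a wedge (ramp): 24 × 16.8 mm base, rising to 19 mm along the y=0 edge and sloping linearly to z=0 at y=16.8.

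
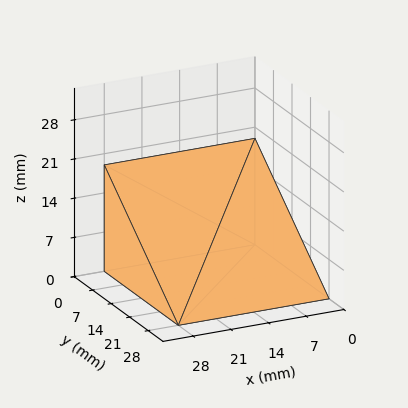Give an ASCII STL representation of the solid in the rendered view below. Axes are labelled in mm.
Reading the render: the shape is a wedge (ramp): 28 × 28 mm base, rising to 19 mm along the y=0 edge and sloping linearly to z=0 at y=28 (dimensions read to the nearest mm from the axis ticks). For the STL, each face is triangulated and given an outward normal.

solid part
  facet normal 0.0000 0.0000 -1.0000
    outer loop
      vertex 28.0 28.0 0.0
      vertex 28.0 0.0 0.0
      vertex 0.0 0.0 0.0
    endloop
  endfacet
  facet normal 0.0000 0.0000 -1.0000
    outer loop
      vertex 0.0 28.0 0.0
      vertex 28.0 28.0 0.0
      vertex 0.0 0.0 0.0
    endloop
  endfacet
  facet normal 0.0000 -1.0000 0.0000
    outer loop
      vertex 0.0 0.0 0.0
      vertex 28.0 0.0 0.0
      vertex 28.0 0.0 19.0
    endloop
  endfacet
  facet normal 0.0000 -1.0000 0.0000
    outer loop
      vertex 0.0 0.0 0.0
      vertex 28.0 0.0 19.0
      vertex 0.0 0.0 19.0
    endloop
  endfacet
  facet normal 0.0000 0.5615 0.8275
    outer loop
      vertex 0.0 0.0 19.0
      vertex 28.0 0.0 19.0
      vertex 28.0 28.0 0.0
    endloop
  endfacet
  facet normal 0.0000 0.5615 0.8275
    outer loop
      vertex 0.0 0.0 19.0
      vertex 28.0 28.0 0.0
      vertex 0.0 28.0 0.0
    endloop
  endfacet
  facet normal -1.0000 0.0000 0.0000
    outer loop
      vertex 0.0 0.0 19.0
      vertex 0.0 28.0 0.0
      vertex 0.0 0.0 0.0
    endloop
  endfacet
  facet normal 1.0000 0.0000 0.0000
    outer loop
      vertex 28.0 0.0 0.0
      vertex 28.0 28.0 0.0
      vertex 28.0 0.0 19.0
    endloop
  endfacet
endsolid part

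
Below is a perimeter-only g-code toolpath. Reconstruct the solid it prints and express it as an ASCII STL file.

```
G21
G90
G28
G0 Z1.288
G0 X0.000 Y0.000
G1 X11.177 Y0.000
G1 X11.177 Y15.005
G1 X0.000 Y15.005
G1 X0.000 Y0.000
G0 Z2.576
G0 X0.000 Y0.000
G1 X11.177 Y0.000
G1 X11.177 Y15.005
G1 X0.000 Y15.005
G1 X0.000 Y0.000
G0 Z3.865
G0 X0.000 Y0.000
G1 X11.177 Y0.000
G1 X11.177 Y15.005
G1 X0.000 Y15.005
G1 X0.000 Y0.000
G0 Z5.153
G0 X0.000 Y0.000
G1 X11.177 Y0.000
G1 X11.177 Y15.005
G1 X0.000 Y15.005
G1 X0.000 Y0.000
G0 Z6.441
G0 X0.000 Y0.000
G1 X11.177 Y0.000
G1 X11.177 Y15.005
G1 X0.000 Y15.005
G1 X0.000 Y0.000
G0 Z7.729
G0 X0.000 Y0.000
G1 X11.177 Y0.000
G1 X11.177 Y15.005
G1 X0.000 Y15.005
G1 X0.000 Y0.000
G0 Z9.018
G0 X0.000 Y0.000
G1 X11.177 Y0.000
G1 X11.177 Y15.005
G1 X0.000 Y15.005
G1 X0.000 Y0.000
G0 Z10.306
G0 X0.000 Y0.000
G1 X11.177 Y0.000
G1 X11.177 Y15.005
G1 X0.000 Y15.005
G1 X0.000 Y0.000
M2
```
solid part
  facet normal 0.0000 0.0000 -1.0000
    outer loop
      vertex 11.177 15.005 0.000
      vertex 11.177 0.000 0.000
      vertex 0.000 0.000 0.000
    endloop
  endfacet
  facet normal 0.0000 0.0000 -1.0000
    outer loop
      vertex 0.000 15.005 0.000
      vertex 11.177 15.005 0.000
      vertex 0.000 0.000 0.000
    endloop
  endfacet
  facet normal 0.0000 0.0000 1.0000
    outer loop
      vertex 0.000 0.000 10.306
      vertex 11.177 0.000 10.306
      vertex 11.177 15.005 10.306
    endloop
  endfacet
  facet normal 0.0000 0.0000 1.0000
    outer loop
      vertex 0.000 0.000 10.306
      vertex 11.177 15.005 10.306
      vertex 0.000 15.005 10.306
    endloop
  endfacet
  facet normal 0.0000 -1.0000 0.0000
    outer loop
      vertex 0.000 0.000 0.000
      vertex 11.177 0.000 0.000
      vertex 11.177 0.000 10.306
    endloop
  endfacet
  facet normal 0.0000 -1.0000 0.0000
    outer loop
      vertex 0.000 0.000 0.000
      vertex 11.177 0.000 10.306
      vertex 0.000 0.000 10.306
    endloop
  endfacet
  facet normal 0.0000 1.0000 0.0000
    outer loop
      vertex 11.177 15.005 10.306
      vertex 11.177 15.005 0.000
      vertex 0.000 15.005 0.000
    endloop
  endfacet
  facet normal 0.0000 1.0000 0.0000
    outer loop
      vertex 0.000 15.005 10.306
      vertex 11.177 15.005 10.306
      vertex 0.000 15.005 0.000
    endloop
  endfacet
  facet normal -1.0000 0.0000 0.0000
    outer loop
      vertex 0.000 15.005 10.306
      vertex 0.000 15.005 0.000
      vertex 0.000 0.000 0.000
    endloop
  endfacet
  facet normal -1.0000 0.0000 0.0000
    outer loop
      vertex 0.000 0.000 10.306
      vertex 0.000 15.005 10.306
      vertex 0.000 0.000 0.000
    endloop
  endfacet
  facet normal 1.0000 0.0000 0.0000
    outer loop
      vertex 11.177 0.000 0.000
      vertex 11.177 15.005 0.000
      vertex 11.177 15.005 10.306
    endloop
  endfacet
  facet normal 1.0000 0.0000 0.0000
    outer loop
      vertex 11.177 0.000 0.000
      vertex 11.177 15.005 10.306
      vertex 11.177 0.000 10.306
    endloop
  endfacet
endsolid part

The G0 Z moves step by Δz≈1.288 mm. Every layer's G1 loop is the same polygon, so the solid is a straight extrusion of it from z=0 to z≈10.3. Closing with flat bottom and top caps and triangulating gives 12 facets — a rectangular box, roughly 11.2 × 15 mm footprint and 10.3 mm tall.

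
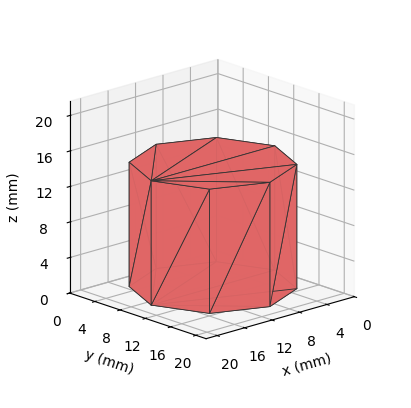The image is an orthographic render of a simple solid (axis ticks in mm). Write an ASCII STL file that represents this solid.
Reading the render: the shape is a regular 8-sided prism (a cylinder approximated with 8 flat sides), circumscribed radius ≈ 9 mm, height ≈ 14 mm (dimensions read to the nearest mm from the axis ticks). For the STL, each face is triangulated and given an outward normal.

solid part
  facet normal 0.0000 0.0000 -1.0000
    outer loop
      vertex 9.00 18.00 0.00
      vertex 15.36 15.36 0.00
      vertex 18.00 9.00 0.00
    endloop
  endfacet
  facet normal 0.0000 0.0000 -1.0000
    outer loop
      vertex 2.64 15.36 0.00
      vertex 9.00 18.00 0.00
      vertex 18.00 9.00 0.00
    endloop
  endfacet
  facet normal 0.0000 0.0000 -1.0000
    outer loop
      vertex 0.00 9.00 0.00
      vertex 2.64 15.36 0.00
      vertex 18.00 9.00 0.00
    endloop
  endfacet
  facet normal 0.0000 0.0000 -1.0000
    outer loop
      vertex 2.64 2.64 0.00
      vertex 0.00 9.00 0.00
      vertex 18.00 9.00 0.00
    endloop
  endfacet
  facet normal 0.0000 0.0000 -1.0000
    outer loop
      vertex 9.00 0.00 0.00
      vertex 2.64 2.64 0.00
      vertex 18.00 9.00 0.00
    endloop
  endfacet
  facet normal 0.0000 0.0000 -1.0000
    outer loop
      vertex 15.36 2.64 0.00
      vertex 9.00 0.00 0.00
      vertex 18.00 9.00 0.00
    endloop
  endfacet
  facet normal 0.0000 0.0000 1.0000
    outer loop
      vertex 18.00 9.00 14.00
      vertex 15.36 15.36 14.00
      vertex 9.00 18.00 14.00
    endloop
  endfacet
  facet normal 0.0000 0.0000 1.0000
    outer loop
      vertex 18.00 9.00 14.00
      vertex 9.00 18.00 14.00
      vertex 2.64 15.36 14.00
    endloop
  endfacet
  facet normal 0.0000 0.0000 1.0000
    outer loop
      vertex 18.00 9.00 14.00
      vertex 2.64 15.36 14.00
      vertex 0.00 9.00 14.00
    endloop
  endfacet
  facet normal 0.0000 0.0000 1.0000
    outer loop
      vertex 18.00 9.00 14.00
      vertex 0.00 9.00 14.00
      vertex 2.64 2.64 14.00
    endloop
  endfacet
  facet normal 0.0000 0.0000 1.0000
    outer loop
      vertex 18.00 9.00 14.00
      vertex 2.64 2.64 14.00
      vertex 9.00 0.00 14.00
    endloop
  endfacet
  facet normal 0.0000 0.0000 1.0000
    outer loop
      vertex 18.00 9.00 14.00
      vertex 9.00 0.00 14.00
      vertex 15.36 2.64 14.00
    endloop
  endfacet
  facet normal 0.9236 0.3834 0.0000
    outer loop
      vertex 18.00 9.00 0.00
      vertex 15.36 15.36 0.00
      vertex 15.36 15.36 14.00
    endloop
  endfacet
  facet normal 0.9236 0.3834 0.0000
    outer loop
      vertex 18.00 9.00 0.00
      vertex 15.36 15.36 14.00
      vertex 18.00 9.00 14.00
    endloop
  endfacet
  facet normal 0.3834 0.9236 0.0000
    outer loop
      vertex 15.36 15.36 0.00
      vertex 9.00 18.00 0.00
      vertex 9.00 18.00 14.00
    endloop
  endfacet
  facet normal 0.3834 0.9236 0.0000
    outer loop
      vertex 15.36 15.36 0.00
      vertex 9.00 18.00 14.00
      vertex 15.36 15.36 14.00
    endloop
  endfacet
  facet normal -0.3834 0.9236 0.0000
    outer loop
      vertex 9.00 18.00 0.00
      vertex 2.64 15.36 0.00
      vertex 2.64 15.36 14.00
    endloop
  endfacet
  facet normal -0.3834 0.9236 0.0000
    outer loop
      vertex 9.00 18.00 0.00
      vertex 2.64 15.36 14.00
      vertex 9.00 18.00 14.00
    endloop
  endfacet
  facet normal -0.9236 0.3834 0.0000
    outer loop
      vertex 2.64 15.36 0.00
      vertex 0.00 9.00 0.00
      vertex 0.00 9.00 14.00
    endloop
  endfacet
  facet normal -0.9236 0.3834 0.0000
    outer loop
      vertex 2.64 15.36 0.00
      vertex 0.00 9.00 14.00
      vertex 2.64 15.36 14.00
    endloop
  endfacet
  facet normal -0.9236 -0.3834 0.0000
    outer loop
      vertex 0.00 9.00 0.00
      vertex 2.64 2.64 0.00
      vertex 2.64 2.64 14.00
    endloop
  endfacet
  facet normal -0.9236 -0.3834 0.0000
    outer loop
      vertex 0.00 9.00 0.00
      vertex 2.64 2.64 14.00
      vertex 0.00 9.00 14.00
    endloop
  endfacet
  facet normal -0.3834 -0.9236 0.0000
    outer loop
      vertex 2.64 2.64 0.00
      vertex 9.00 0.00 0.00
      vertex 9.00 0.00 14.00
    endloop
  endfacet
  facet normal -0.3834 -0.9236 0.0000
    outer loop
      vertex 2.64 2.64 0.00
      vertex 9.00 0.00 14.00
      vertex 2.64 2.64 14.00
    endloop
  endfacet
  facet normal 0.3834 -0.9236 0.0000
    outer loop
      vertex 9.00 0.00 0.00
      vertex 15.36 2.64 0.00
      vertex 15.36 2.64 14.00
    endloop
  endfacet
  facet normal 0.3834 -0.9236 0.0000
    outer loop
      vertex 9.00 0.00 0.00
      vertex 15.36 2.64 14.00
      vertex 9.00 0.00 14.00
    endloop
  endfacet
  facet normal 0.9236 -0.3834 0.0000
    outer loop
      vertex 15.36 2.64 0.00
      vertex 18.00 9.00 0.00
      vertex 18.00 9.00 14.00
    endloop
  endfacet
  facet normal 0.9236 -0.3834 0.0000
    outer loop
      vertex 15.36 2.64 0.00
      vertex 18.00 9.00 14.00
      vertex 15.36 2.64 14.00
    endloop
  endfacet
endsolid part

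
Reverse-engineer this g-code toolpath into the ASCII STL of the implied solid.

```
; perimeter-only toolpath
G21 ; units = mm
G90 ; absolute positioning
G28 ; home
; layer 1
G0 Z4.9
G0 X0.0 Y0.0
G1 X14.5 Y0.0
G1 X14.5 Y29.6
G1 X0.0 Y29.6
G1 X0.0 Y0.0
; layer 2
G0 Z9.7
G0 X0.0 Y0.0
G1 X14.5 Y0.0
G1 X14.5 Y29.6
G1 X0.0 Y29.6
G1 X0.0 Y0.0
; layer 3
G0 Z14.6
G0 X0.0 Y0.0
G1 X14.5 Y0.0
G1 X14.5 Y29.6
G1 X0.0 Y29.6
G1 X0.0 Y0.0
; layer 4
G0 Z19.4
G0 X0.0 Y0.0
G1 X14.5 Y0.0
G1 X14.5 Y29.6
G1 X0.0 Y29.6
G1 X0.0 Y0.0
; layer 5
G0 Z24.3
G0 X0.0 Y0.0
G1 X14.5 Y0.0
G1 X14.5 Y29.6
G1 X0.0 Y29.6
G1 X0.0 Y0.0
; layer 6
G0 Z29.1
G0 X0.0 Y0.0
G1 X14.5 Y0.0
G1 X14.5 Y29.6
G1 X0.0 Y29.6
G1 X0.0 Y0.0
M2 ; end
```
solid part
  facet normal 0.0000 0.0000 -1.0000
    outer loop
      vertex 14.5 29.6 0.0
      vertex 14.5 0.0 0.0
      vertex 0.0 0.0 0.0
    endloop
  endfacet
  facet normal 0.0000 0.0000 -1.0000
    outer loop
      vertex 0.0 29.6 0.0
      vertex 14.5 29.6 0.0
      vertex 0.0 0.0 0.0
    endloop
  endfacet
  facet normal 0.0000 0.0000 1.0000
    outer loop
      vertex 0.0 0.0 29.1
      vertex 14.5 0.0 29.1
      vertex 14.5 29.6 29.1
    endloop
  endfacet
  facet normal 0.0000 0.0000 1.0000
    outer loop
      vertex 0.0 0.0 29.1
      vertex 14.5 29.6 29.1
      vertex 0.0 29.6 29.1
    endloop
  endfacet
  facet normal 0.0000 -1.0000 0.0000
    outer loop
      vertex 0.0 0.0 0.0
      vertex 14.5 0.0 0.0
      vertex 14.5 0.0 29.1
    endloop
  endfacet
  facet normal 0.0000 -1.0000 0.0000
    outer loop
      vertex 0.0 0.0 0.0
      vertex 14.5 0.0 29.1
      vertex 0.0 0.0 29.1
    endloop
  endfacet
  facet normal 0.0000 1.0000 0.0000
    outer loop
      vertex 14.5 29.6 29.1
      vertex 14.5 29.6 0.0
      vertex 0.0 29.6 0.0
    endloop
  endfacet
  facet normal 0.0000 1.0000 0.0000
    outer loop
      vertex 0.0 29.6 29.1
      vertex 14.5 29.6 29.1
      vertex 0.0 29.6 0.0
    endloop
  endfacet
  facet normal -1.0000 0.0000 0.0000
    outer loop
      vertex 0.0 29.6 29.1
      vertex 0.0 29.6 0.0
      vertex 0.0 0.0 0.0
    endloop
  endfacet
  facet normal -1.0000 0.0000 0.0000
    outer loop
      vertex 0.0 0.0 29.1
      vertex 0.0 29.6 29.1
      vertex 0.0 0.0 0.0
    endloop
  endfacet
  facet normal 1.0000 0.0000 0.0000
    outer loop
      vertex 14.5 0.0 0.0
      vertex 14.5 29.6 0.0
      vertex 14.5 29.6 29.1
    endloop
  endfacet
  facet normal 1.0000 0.0000 0.0000
    outer loop
      vertex 14.5 0.0 0.0
      vertex 14.5 29.6 29.1
      vertex 14.5 0.0 29.1
    endloop
  endfacet
endsolid part

The G0 Z moves step by Δz≈4.9 mm. Every layer's G1 loop is the same polygon, so the solid is a straight extrusion of it from z=0 to z≈29.1. Closing with flat bottom and top caps and triangulating gives 12 facets — a rectangular box, roughly 14.5 × 29.6 mm footprint and 29.1 mm tall.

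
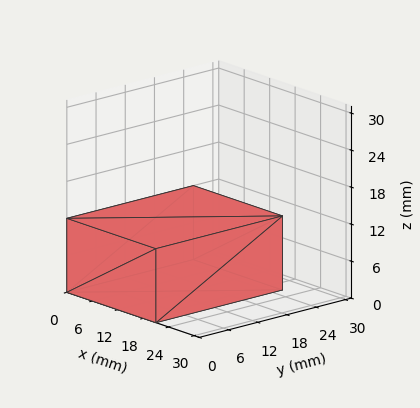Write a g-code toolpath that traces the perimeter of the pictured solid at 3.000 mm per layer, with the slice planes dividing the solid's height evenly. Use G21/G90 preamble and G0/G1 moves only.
Reading the render: the shape is a rectangular box, roughly 21 × 26 mm footprint and 12 mm tall (dimensions read to the nearest mm from the axis ticks). For the g-code, the solid's height is divided into equal slices at the stated Δz and each level perimeter traced with G1 moves after a G0 lift.

; perimeter-only toolpath
G21 ; units = mm
G90 ; absolute positioning
G28 ; home
; layer 1
G0 Z3.000
G0 X0.000 Y0.000
G1 X21.000 Y0.000
G1 X21.000 Y26.000
G1 X0.000 Y26.000
G1 X0.000 Y0.000
; layer 2
G0 Z6.000
G0 X0.000 Y0.000
G1 X21.000 Y0.000
G1 X21.000 Y26.000
G1 X0.000 Y26.000
G1 X0.000 Y0.000
; layer 3
G0 Z9.000
G0 X0.000 Y0.000
G1 X21.000 Y0.000
G1 X21.000 Y26.000
G1 X0.000 Y26.000
G1 X0.000 Y0.000
; layer 4
G0 Z12.000
G0 X0.000 Y0.000
G1 X21.000 Y0.000
G1 X21.000 Y26.000
G1 X0.000 Y26.000
G1 X0.000 Y0.000
M2 ; end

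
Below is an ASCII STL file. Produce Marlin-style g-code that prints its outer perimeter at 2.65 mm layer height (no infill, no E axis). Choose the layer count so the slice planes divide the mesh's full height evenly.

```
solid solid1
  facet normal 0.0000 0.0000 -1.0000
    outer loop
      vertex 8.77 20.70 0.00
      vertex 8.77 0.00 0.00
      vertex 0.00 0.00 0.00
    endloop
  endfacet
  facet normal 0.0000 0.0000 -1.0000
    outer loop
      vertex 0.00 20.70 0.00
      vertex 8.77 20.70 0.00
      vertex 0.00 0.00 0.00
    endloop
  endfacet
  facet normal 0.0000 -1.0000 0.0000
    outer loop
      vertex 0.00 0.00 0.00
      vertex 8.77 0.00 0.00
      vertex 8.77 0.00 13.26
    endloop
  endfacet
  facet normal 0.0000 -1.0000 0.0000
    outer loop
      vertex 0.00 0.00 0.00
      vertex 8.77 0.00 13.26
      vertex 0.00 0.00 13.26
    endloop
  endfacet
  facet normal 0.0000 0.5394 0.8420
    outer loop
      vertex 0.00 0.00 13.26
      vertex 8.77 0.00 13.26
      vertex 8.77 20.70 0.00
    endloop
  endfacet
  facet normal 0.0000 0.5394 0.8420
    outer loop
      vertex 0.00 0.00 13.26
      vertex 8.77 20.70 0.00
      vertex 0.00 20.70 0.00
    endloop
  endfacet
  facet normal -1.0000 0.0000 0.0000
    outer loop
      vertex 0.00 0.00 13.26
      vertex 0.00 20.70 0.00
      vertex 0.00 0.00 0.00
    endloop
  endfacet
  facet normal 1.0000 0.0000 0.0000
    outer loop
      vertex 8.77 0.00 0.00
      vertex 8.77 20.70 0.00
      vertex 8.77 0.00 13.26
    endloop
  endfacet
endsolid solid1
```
; perimeter-only toolpath
G21 ; units = mm
G90 ; absolute positioning
G28 ; home
; layer 1
G0 Z2.65
G0 X0.00 Y0.00
G1 X8.77 Y0.00
G1 X8.77 Y16.56
G1 X0.00 Y16.56
G1 X0.00 Y0.00
; layer 2
G0 Z5.30
G0 X0.00 Y0.00
G1 X8.77 Y0.00
G1 X8.77 Y12.42
G1 X0.00 Y12.42
G1 X0.00 Y0.00
; layer 3
G0 Z7.96
G0 X0.00 Y0.00
G1 X8.77 Y0.00
G1 X8.77 Y8.28
G1 X0.00 Y8.28
G1 X0.00 Y0.00
; layer 4
G0 Z10.61
G0 X0.00 Y0.00
G1 X8.77 Y0.00
G1 X8.77 Y4.14
G1 X0.00 Y4.14
G1 X0.00 Y0.00
M2 ; end

The solid is a wedge (ramp): 8.77 × 20.7 mm base, rising to 13.3 mm along the y=0 edge and sloping linearly to z=0 at y=20.7. Slicing at Δz = 2.65 mm — 5 equal slices spanning the solid's height, so layer i sits at z = i·h/5 — gives 4 non-empty perimeters. Each is a 4-segment closed polygon; G0 lifts to the layer z and rapids to the start vertex, then G1 traces the edges. The cross-section shrinks linearly with z (the slice at the apex is degenerate and omitted).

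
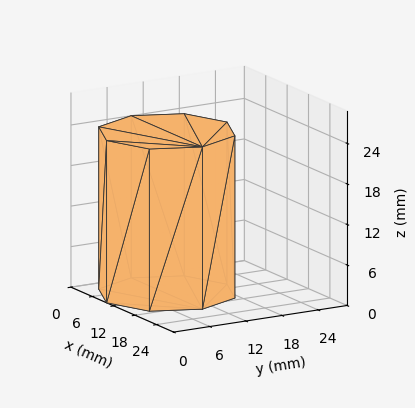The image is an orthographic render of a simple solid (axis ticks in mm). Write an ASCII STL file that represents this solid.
Reading the render: the shape is a regular 8-sided prism (a cylinder approximated with 8 flat sides), circumscribed radius ≈ 10 mm, height ≈ 24 mm (dimensions read to the nearest mm from the axis ticks). For the STL, each face is triangulated and given an outward normal.

solid part
  facet normal 0.0000 0.0000 -1.0000
    outer loop
      vertex 10.0 20.0 0.0
      vertex 17.1 17.1 0.0
      vertex 20.0 10.0 0.0
    endloop
  endfacet
  facet normal 0.0000 0.0000 -1.0000
    outer loop
      vertex 2.9 17.1 0.0
      vertex 10.0 20.0 0.0
      vertex 20.0 10.0 0.0
    endloop
  endfacet
  facet normal 0.0000 0.0000 -1.0000
    outer loop
      vertex 0.0 10.0 0.0
      vertex 2.9 17.1 0.0
      vertex 20.0 10.0 0.0
    endloop
  endfacet
  facet normal 0.0000 0.0000 -1.0000
    outer loop
      vertex 2.9 2.9 0.0
      vertex 0.0 10.0 0.0
      vertex 20.0 10.0 0.0
    endloop
  endfacet
  facet normal 0.0000 0.0000 -1.0000
    outer loop
      vertex 10.0 0.0 0.0
      vertex 2.9 2.9 0.0
      vertex 20.0 10.0 0.0
    endloop
  endfacet
  facet normal 0.0000 0.0000 -1.0000
    outer loop
      vertex 17.1 2.9 0.0
      vertex 10.0 0.0 0.0
      vertex 20.0 10.0 0.0
    endloop
  endfacet
  facet normal 0.0000 0.0000 1.0000
    outer loop
      vertex 20.0 10.0 24.0
      vertex 17.1 17.1 24.0
      vertex 10.0 20.0 24.0
    endloop
  endfacet
  facet normal 0.0000 0.0000 1.0000
    outer loop
      vertex 20.0 10.0 24.0
      vertex 10.0 20.0 24.0
      vertex 2.9 17.1 24.0
    endloop
  endfacet
  facet normal 0.0000 0.0000 1.0000
    outer loop
      vertex 20.0 10.0 24.0
      vertex 2.9 17.1 24.0
      vertex 0.0 10.0 24.0
    endloop
  endfacet
  facet normal 0.0000 0.0000 1.0000
    outer loop
      vertex 20.0 10.0 24.0
      vertex 0.0 10.0 24.0
      vertex 2.9 2.9 24.0
    endloop
  endfacet
  facet normal 0.0000 0.0000 1.0000
    outer loop
      vertex 20.0 10.0 24.0
      vertex 2.9 2.9 24.0
      vertex 10.0 0.0 24.0
    endloop
  endfacet
  facet normal 0.0000 0.0000 1.0000
    outer loop
      vertex 20.0 10.0 24.0
      vertex 10.0 0.0 24.0
      vertex 17.1 2.9 24.0
    endloop
  endfacet
  facet normal 0.9258 0.3781 0.0000
    outer loop
      vertex 20.0 10.0 0.0
      vertex 17.1 17.1 0.0
      vertex 17.1 17.1 24.0
    endloop
  endfacet
  facet normal 0.9258 0.3781 0.0000
    outer loop
      vertex 20.0 10.0 0.0
      vertex 17.1 17.1 24.0
      vertex 20.0 10.0 24.0
    endloop
  endfacet
  facet normal 0.3781 0.9258 0.0000
    outer loop
      vertex 17.1 17.1 0.0
      vertex 10.0 20.0 0.0
      vertex 10.0 20.0 24.0
    endloop
  endfacet
  facet normal 0.3781 0.9258 0.0000
    outer loop
      vertex 17.1 17.1 0.0
      vertex 10.0 20.0 24.0
      vertex 17.1 17.1 24.0
    endloop
  endfacet
  facet normal -0.3781 0.9258 0.0000
    outer loop
      vertex 10.0 20.0 0.0
      vertex 2.9 17.1 0.0
      vertex 2.9 17.1 24.0
    endloop
  endfacet
  facet normal -0.3781 0.9258 0.0000
    outer loop
      vertex 10.0 20.0 0.0
      vertex 2.9 17.1 24.0
      vertex 10.0 20.0 24.0
    endloop
  endfacet
  facet normal -0.9258 0.3781 0.0000
    outer loop
      vertex 2.9 17.1 0.0
      vertex 0.0 10.0 0.0
      vertex 0.0 10.0 24.0
    endloop
  endfacet
  facet normal -0.9258 0.3781 0.0000
    outer loop
      vertex 2.9 17.1 0.0
      vertex 0.0 10.0 24.0
      vertex 2.9 17.1 24.0
    endloop
  endfacet
  facet normal -0.9258 -0.3781 0.0000
    outer loop
      vertex 0.0 10.0 0.0
      vertex 2.9 2.9 0.0
      vertex 2.9 2.9 24.0
    endloop
  endfacet
  facet normal -0.9258 -0.3781 0.0000
    outer loop
      vertex 0.0 10.0 0.0
      vertex 2.9 2.9 24.0
      vertex 0.0 10.0 24.0
    endloop
  endfacet
  facet normal -0.3781 -0.9258 0.0000
    outer loop
      vertex 2.9 2.9 0.0
      vertex 10.0 0.0 0.0
      vertex 10.0 0.0 24.0
    endloop
  endfacet
  facet normal -0.3781 -0.9258 0.0000
    outer loop
      vertex 2.9 2.9 0.0
      vertex 10.0 0.0 24.0
      vertex 2.9 2.9 24.0
    endloop
  endfacet
  facet normal 0.3781 -0.9258 0.0000
    outer loop
      vertex 10.0 0.0 0.0
      vertex 17.1 2.9 0.0
      vertex 17.1 2.9 24.0
    endloop
  endfacet
  facet normal 0.3781 -0.9258 0.0000
    outer loop
      vertex 10.0 0.0 0.0
      vertex 17.1 2.9 24.0
      vertex 10.0 0.0 24.0
    endloop
  endfacet
  facet normal 0.9258 -0.3781 0.0000
    outer loop
      vertex 17.1 2.9 0.0
      vertex 20.0 10.0 0.0
      vertex 20.0 10.0 24.0
    endloop
  endfacet
  facet normal 0.9258 -0.3781 0.0000
    outer loop
      vertex 17.1 2.9 0.0
      vertex 20.0 10.0 24.0
      vertex 17.1 2.9 24.0
    endloop
  endfacet
endsolid part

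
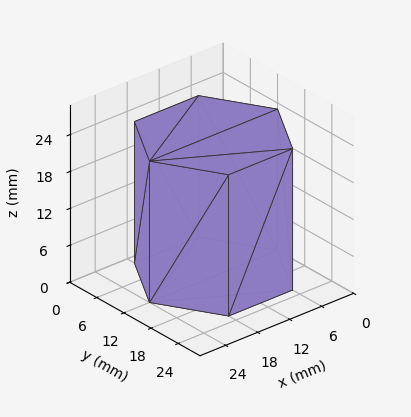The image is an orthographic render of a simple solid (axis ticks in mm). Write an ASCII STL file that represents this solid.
Reading the render: the shape is a regular 6-sided prism (a cylinder approximated with 6 flat sides), circumscribed radius ≈ 12 mm, height ≈ 23 mm (dimensions read to the nearest mm from the axis ticks). For the STL, each face is triangulated and given an outward normal.

solid part
  facet normal 0.0000 0.0000 -1.0000
    outer loop
      vertex 6.0 22.4 0.0
      vertex 18.0 22.4 0.0
      vertex 24.0 12.0 0.0
    endloop
  endfacet
  facet normal 0.0000 0.0000 -1.0000
    outer loop
      vertex 0.0 12.0 0.0
      vertex 6.0 22.4 0.0
      vertex 24.0 12.0 0.0
    endloop
  endfacet
  facet normal 0.0000 0.0000 -1.0000
    outer loop
      vertex 6.0 1.6 0.0
      vertex 0.0 12.0 0.0
      vertex 24.0 12.0 0.0
    endloop
  endfacet
  facet normal 0.0000 0.0000 -1.0000
    outer loop
      vertex 18.0 1.6 0.0
      vertex 6.0 1.6 0.0
      vertex 24.0 12.0 0.0
    endloop
  endfacet
  facet normal 0.0000 0.0000 1.0000
    outer loop
      vertex 24.0 12.0 23.0
      vertex 18.0 22.4 23.0
      vertex 6.0 22.4 23.0
    endloop
  endfacet
  facet normal 0.0000 0.0000 1.0000
    outer loop
      vertex 24.0 12.0 23.0
      vertex 6.0 22.4 23.0
      vertex 0.0 12.0 23.0
    endloop
  endfacet
  facet normal 0.0000 0.0000 1.0000
    outer loop
      vertex 24.0 12.0 23.0
      vertex 0.0 12.0 23.0
      vertex 6.0 1.6 23.0
    endloop
  endfacet
  facet normal 0.0000 0.0000 1.0000
    outer loop
      vertex 24.0 12.0 23.0
      vertex 6.0 1.6 23.0
      vertex 18.0 1.6 23.0
    endloop
  endfacet
  facet normal 0.8662 0.4997 0.0000
    outer loop
      vertex 24.0 12.0 0.0
      vertex 18.0 22.4 0.0
      vertex 18.0 22.4 23.0
    endloop
  endfacet
  facet normal 0.8662 0.4997 0.0000
    outer loop
      vertex 24.0 12.0 0.0
      vertex 18.0 22.4 23.0
      vertex 24.0 12.0 23.0
    endloop
  endfacet
  facet normal 0.0000 1.0000 0.0000
    outer loop
      vertex 18.0 22.4 0.0
      vertex 6.0 22.4 0.0
      vertex 6.0 22.4 23.0
    endloop
  endfacet
  facet normal 0.0000 1.0000 0.0000
    outer loop
      vertex 18.0 22.4 0.0
      vertex 6.0 22.4 23.0
      vertex 18.0 22.4 23.0
    endloop
  endfacet
  facet normal -0.8662 0.4997 0.0000
    outer loop
      vertex 6.0 22.4 0.0
      vertex 0.0 12.0 0.0
      vertex 0.0 12.0 23.0
    endloop
  endfacet
  facet normal -0.8662 0.4997 0.0000
    outer loop
      vertex 6.0 22.4 0.0
      vertex 0.0 12.0 23.0
      vertex 6.0 22.4 23.0
    endloop
  endfacet
  facet normal -0.8662 -0.4997 0.0000
    outer loop
      vertex 0.0 12.0 0.0
      vertex 6.0 1.6 0.0
      vertex 6.0 1.6 23.0
    endloop
  endfacet
  facet normal -0.8662 -0.4997 0.0000
    outer loop
      vertex 0.0 12.0 0.0
      vertex 6.0 1.6 23.0
      vertex 0.0 12.0 23.0
    endloop
  endfacet
  facet normal 0.0000 -1.0000 0.0000
    outer loop
      vertex 6.0 1.6 0.0
      vertex 18.0 1.6 0.0
      vertex 18.0 1.6 23.0
    endloop
  endfacet
  facet normal 0.0000 -1.0000 0.0000
    outer loop
      vertex 6.0 1.6 0.0
      vertex 18.0 1.6 23.0
      vertex 6.0 1.6 23.0
    endloop
  endfacet
  facet normal 0.8662 -0.4997 0.0000
    outer loop
      vertex 18.0 1.6 0.0
      vertex 24.0 12.0 0.0
      vertex 24.0 12.0 23.0
    endloop
  endfacet
  facet normal 0.8662 -0.4997 0.0000
    outer loop
      vertex 18.0 1.6 0.0
      vertex 24.0 12.0 23.0
      vertex 18.0 1.6 23.0
    endloop
  endfacet
endsolid part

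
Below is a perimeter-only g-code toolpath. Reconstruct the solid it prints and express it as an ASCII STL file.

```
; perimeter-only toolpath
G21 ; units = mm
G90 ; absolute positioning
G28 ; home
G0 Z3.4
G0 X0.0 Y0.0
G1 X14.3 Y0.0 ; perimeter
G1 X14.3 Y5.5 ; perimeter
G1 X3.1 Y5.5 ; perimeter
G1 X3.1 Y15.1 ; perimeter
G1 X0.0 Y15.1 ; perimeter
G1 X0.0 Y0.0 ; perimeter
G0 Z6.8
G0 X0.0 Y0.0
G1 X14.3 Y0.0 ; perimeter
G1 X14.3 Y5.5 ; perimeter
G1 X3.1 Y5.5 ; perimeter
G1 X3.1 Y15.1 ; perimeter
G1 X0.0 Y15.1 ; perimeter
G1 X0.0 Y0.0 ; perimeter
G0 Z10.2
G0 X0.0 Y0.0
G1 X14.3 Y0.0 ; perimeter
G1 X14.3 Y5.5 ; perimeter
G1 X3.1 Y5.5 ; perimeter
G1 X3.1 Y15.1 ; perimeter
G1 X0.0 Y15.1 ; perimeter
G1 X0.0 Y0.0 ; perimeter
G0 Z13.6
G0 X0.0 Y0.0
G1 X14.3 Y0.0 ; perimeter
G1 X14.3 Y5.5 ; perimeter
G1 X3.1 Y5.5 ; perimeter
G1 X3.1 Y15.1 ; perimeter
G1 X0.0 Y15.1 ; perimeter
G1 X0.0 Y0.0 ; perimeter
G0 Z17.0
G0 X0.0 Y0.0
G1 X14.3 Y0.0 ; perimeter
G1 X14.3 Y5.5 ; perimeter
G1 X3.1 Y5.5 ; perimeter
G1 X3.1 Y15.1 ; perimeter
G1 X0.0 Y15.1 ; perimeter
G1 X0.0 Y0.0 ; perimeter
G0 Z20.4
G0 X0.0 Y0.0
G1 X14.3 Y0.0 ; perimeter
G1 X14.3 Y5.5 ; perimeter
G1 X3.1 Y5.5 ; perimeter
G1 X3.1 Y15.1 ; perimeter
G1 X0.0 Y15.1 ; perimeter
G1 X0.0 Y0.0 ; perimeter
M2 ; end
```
solid part
  facet normal 0.0000 0.0000 -1.0000
    outer loop
      vertex 14.3 5.5 0.0
      vertex 14.3 0.0 0.0
      vertex 0.0 0.0 0.0
    endloop
  endfacet
  facet normal 0.0000 0.0000 -1.0000
    outer loop
      vertex 3.1 5.5 0.0
      vertex 14.3 5.5 0.0
      vertex 0.0 0.0 0.0
    endloop
  endfacet
  facet normal 0.0000 0.0000 -1.0000
    outer loop
      vertex 3.1 15.1 0.0
      vertex 3.1 5.5 0.0
      vertex 0.0 0.0 0.0
    endloop
  endfacet
  facet normal 0.0000 0.0000 -1.0000
    outer loop
      vertex 0.0 15.1 0.0
      vertex 3.1 15.1 0.0
      vertex 0.0 0.0 0.0
    endloop
  endfacet
  facet normal 0.0000 0.0000 1.0000
    outer loop
      vertex 0.0 0.0 20.4
      vertex 14.3 0.0 20.4
      vertex 14.3 5.5 20.4
    endloop
  endfacet
  facet normal 0.0000 0.0000 1.0000
    outer loop
      vertex 0.0 0.0 20.4
      vertex 14.3 5.5 20.4
      vertex 3.1 5.5 20.4
    endloop
  endfacet
  facet normal 0.0000 0.0000 1.0000
    outer loop
      vertex 0.0 0.0 20.4
      vertex 3.1 5.5 20.4
      vertex 3.1 15.1 20.4
    endloop
  endfacet
  facet normal 0.0000 0.0000 1.0000
    outer loop
      vertex 0.0 0.0 20.4
      vertex 3.1 15.1 20.4
      vertex 0.0 15.1 20.4
    endloop
  endfacet
  facet normal 0.0000 -1.0000 0.0000
    outer loop
      vertex 0.0 0.0 0.0
      vertex 14.3 0.0 0.0
      vertex 14.3 0.0 20.4
    endloop
  endfacet
  facet normal 0.0000 -1.0000 0.0000
    outer loop
      vertex 0.0 0.0 0.0
      vertex 14.3 0.0 20.4
      vertex 0.0 0.0 20.4
    endloop
  endfacet
  facet normal 1.0000 0.0000 0.0000
    outer loop
      vertex 14.3 0.0 0.0
      vertex 14.3 5.5 0.0
      vertex 14.3 5.5 20.4
    endloop
  endfacet
  facet normal 1.0000 0.0000 0.0000
    outer loop
      vertex 14.3 0.0 0.0
      vertex 14.3 5.5 20.4
      vertex 14.3 0.0 20.4
    endloop
  endfacet
  facet normal 0.0000 1.0000 0.0000
    outer loop
      vertex 14.3 5.5 0.0
      vertex 3.1 5.5 0.0
      vertex 3.1 5.5 20.4
    endloop
  endfacet
  facet normal 0.0000 1.0000 0.0000
    outer loop
      vertex 14.3 5.5 0.0
      vertex 3.1 5.5 20.4
      vertex 14.3 5.5 20.4
    endloop
  endfacet
  facet normal 1.0000 0.0000 0.0000
    outer loop
      vertex 3.1 5.5 0.0
      vertex 3.1 15.1 0.0
      vertex 3.1 15.1 20.4
    endloop
  endfacet
  facet normal 1.0000 0.0000 0.0000
    outer loop
      vertex 3.1 5.5 0.0
      vertex 3.1 15.1 20.4
      vertex 3.1 5.5 20.4
    endloop
  endfacet
  facet normal 0.0000 1.0000 0.0000
    outer loop
      vertex 3.1 15.1 0.0
      vertex 0.0 15.1 0.0
      vertex 0.0 15.1 20.4
    endloop
  endfacet
  facet normal 0.0000 1.0000 0.0000
    outer loop
      vertex 3.1 15.1 0.0
      vertex 0.0 15.1 20.4
      vertex 3.1 15.1 20.4
    endloop
  endfacet
  facet normal -1.0000 0.0000 0.0000
    outer loop
      vertex 0.0 15.1 0.0
      vertex 0.0 0.0 0.0
      vertex 0.0 0.0 20.4
    endloop
  endfacet
  facet normal -1.0000 0.0000 0.0000
    outer loop
      vertex 0.0 15.1 0.0
      vertex 0.0 0.0 20.4
      vertex 0.0 15.1 20.4
    endloop
  endfacet
endsolid part

The G0 Z moves step by Δz≈3.4 mm. Every layer's G1 loop is the same polygon, so the solid is a straight extrusion of it from z=0 to z≈20.4. Closing with flat bottom and top caps and triangulating gives 20 facets — an L-shaped prism: outer 14.3 × 15.1 mm, arm thicknesses ≈ 5.5 mm (horizontal) and 3.1 mm (vertical), extruded 20.4 mm in z.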